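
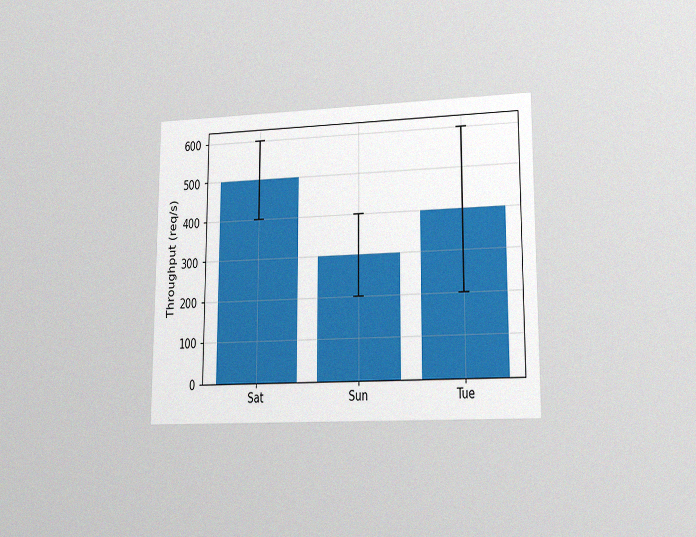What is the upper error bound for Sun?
The chart is viewed at a slight angle, with some photo noise. The Sun bar's upper whisker reaches 400req/s.

400req/s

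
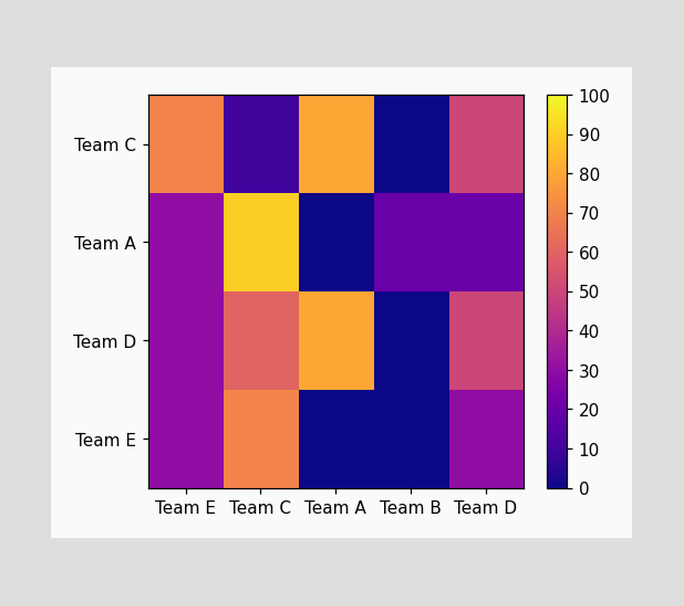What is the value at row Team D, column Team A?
80

Matching cell (Team D, Team A) against the colorbar gives 80.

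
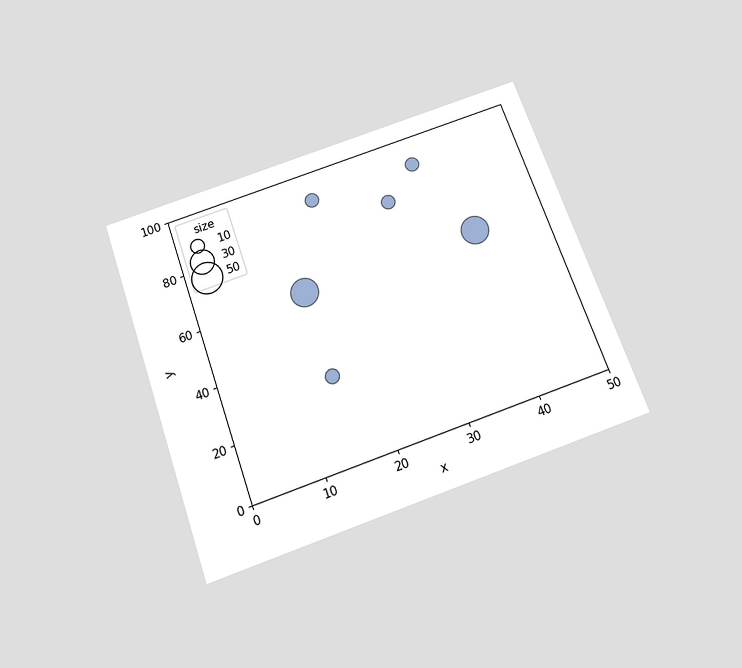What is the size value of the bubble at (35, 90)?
10

The chart is tilted about 19° counter-clockwise and viewed slightly from below. Matching the bubble at (35, 90) against the size legend gives 10.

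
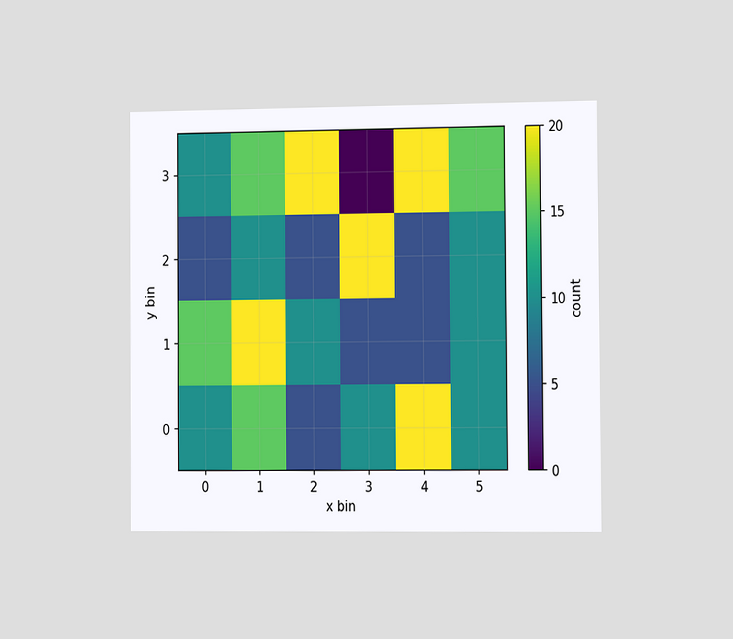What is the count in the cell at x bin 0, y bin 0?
10

The chart is viewed slightly from the right. Matching the cell (0, 0) against the colorbar gives 10.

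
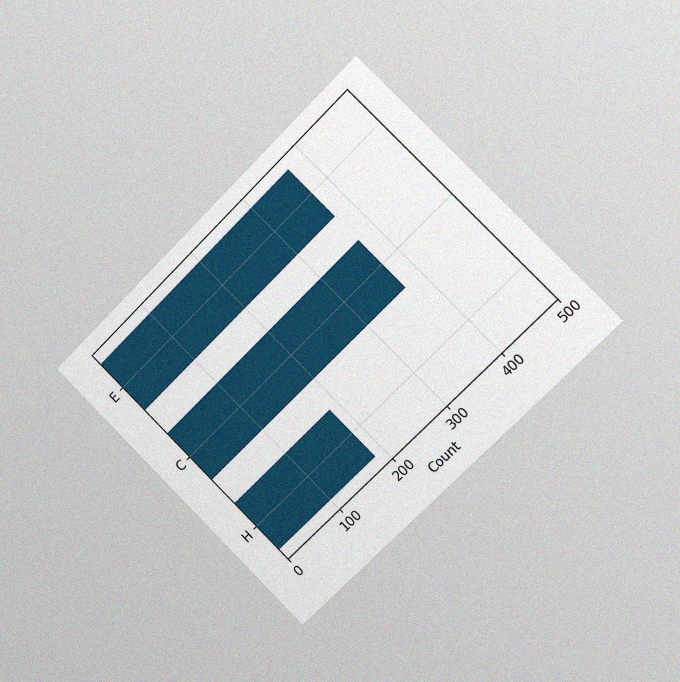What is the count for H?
The chart is tilted about 45° counter-clockwise and viewed slightly from the right, with some photo noise. Reading along the chart's x-axis, the H bar reaches 186.

186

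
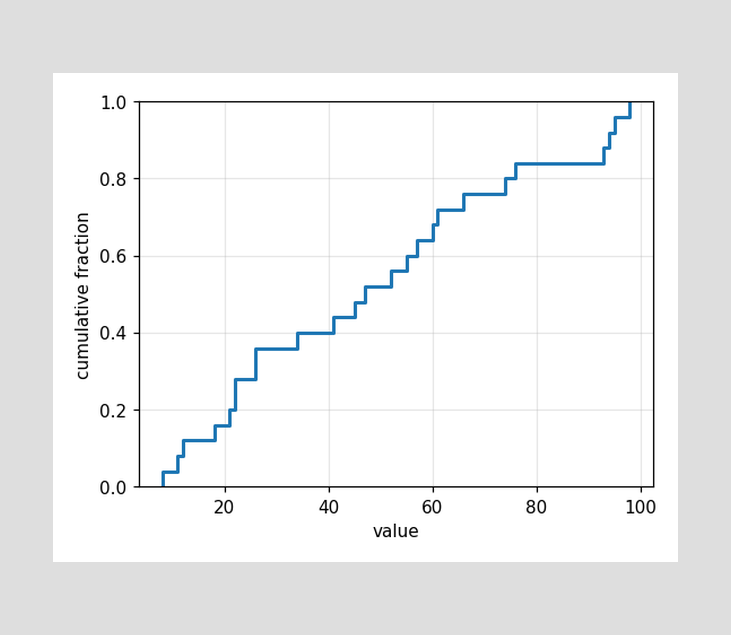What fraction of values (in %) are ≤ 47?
52%

At x=47 the ECDF step is at 52%.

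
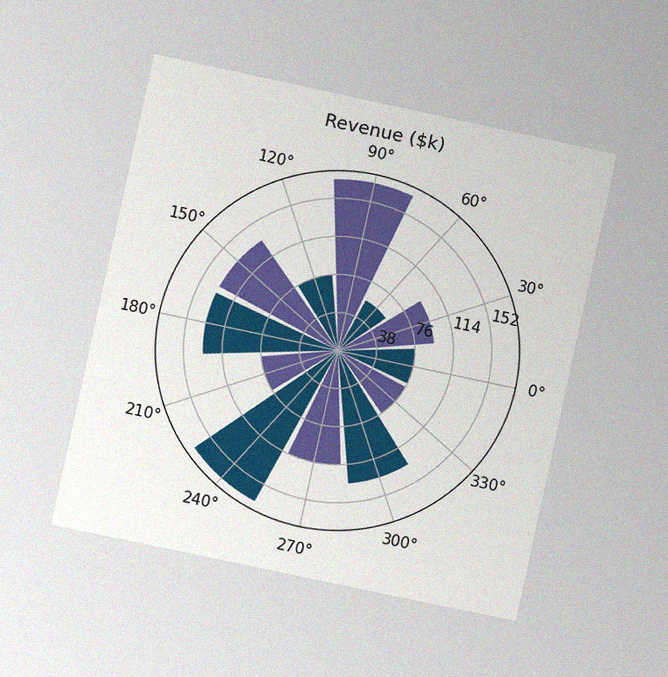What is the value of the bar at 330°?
The chart is tilted about 12° clockwise and viewed at a slight angle, with some photo noise. The bar at 330° reaches $76k on the radial axis.

$76k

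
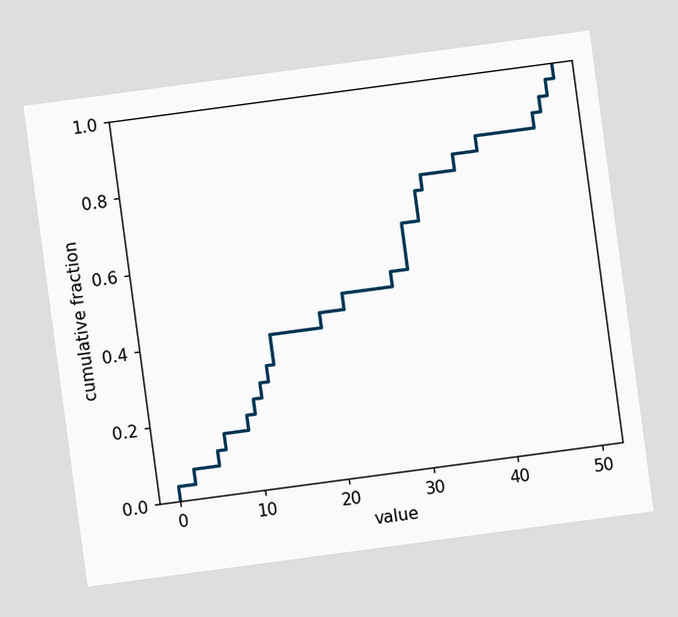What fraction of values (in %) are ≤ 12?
32%

The chart is tilted about 8° counter-clockwise. At x=12 the ECDF step is at 32%.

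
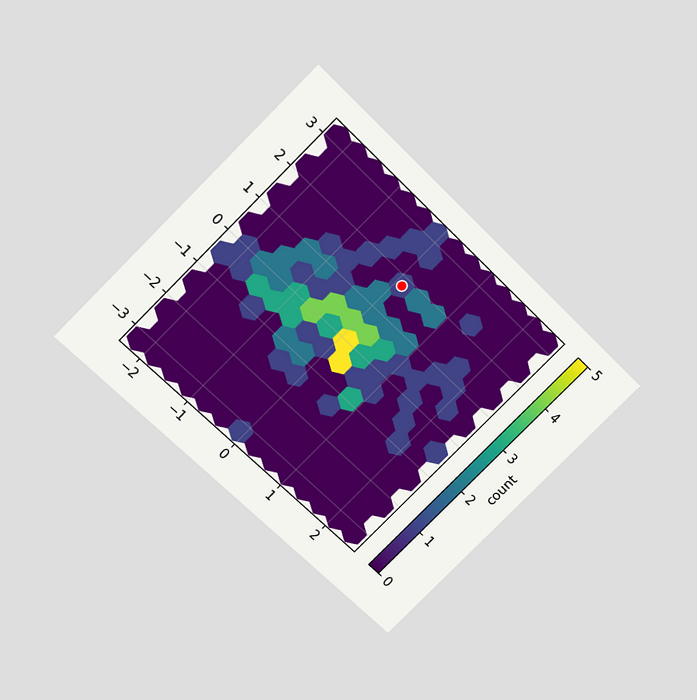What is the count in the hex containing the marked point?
The chart is tilted about 45° clockwise and viewed slightly from above. The marked hex reads 1 on the colorbar.

1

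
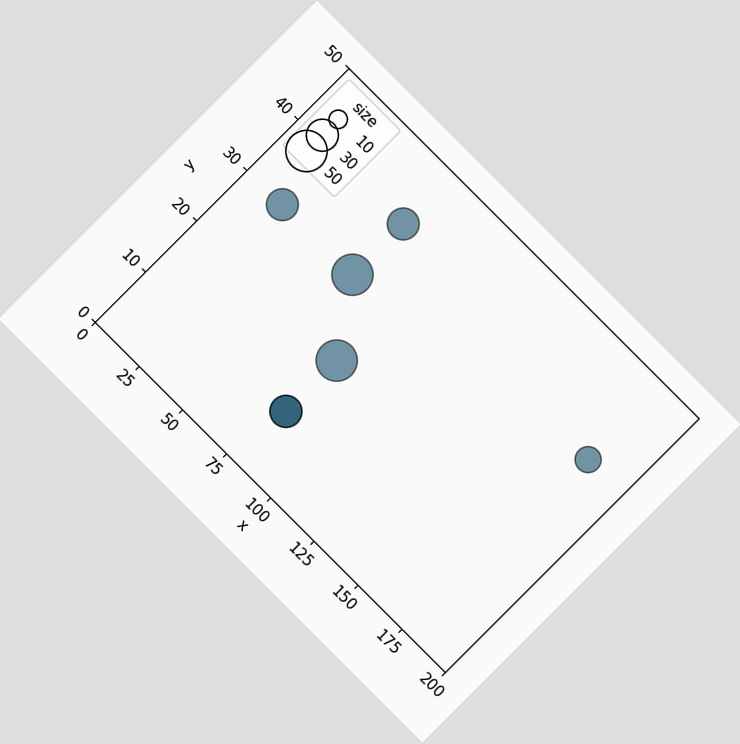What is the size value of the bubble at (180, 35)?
20

The chart is tilted about 45° clockwise. Matching the bubble at (180, 35) against the size legend gives 20.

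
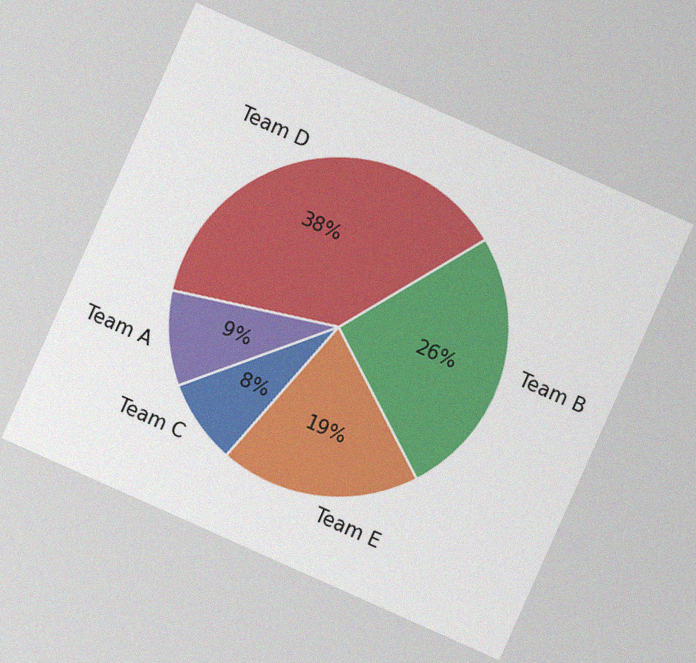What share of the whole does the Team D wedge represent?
The chart is tilted about 24° clockwise, with some photo noise. The Team D slice takes up 38% of the pie.

38%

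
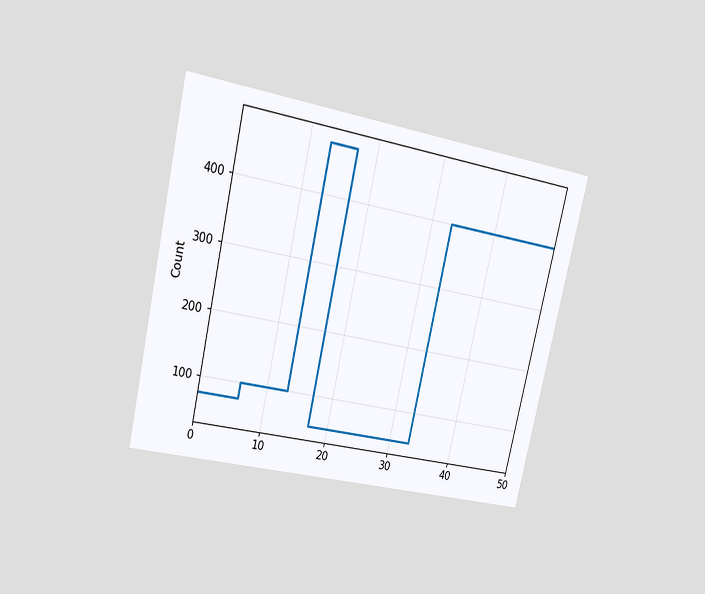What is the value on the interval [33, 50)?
400

The chart is tilted about 13° clockwise and viewed at a slight angle. On [33, 50) the step sits at 400.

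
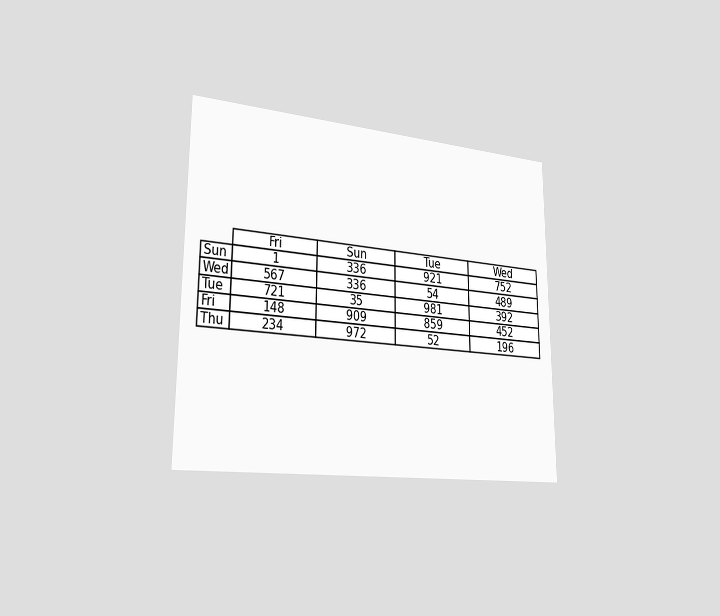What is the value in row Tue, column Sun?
35

The chart is viewed slightly from the left. The (Tue, Sun) cell reads 35.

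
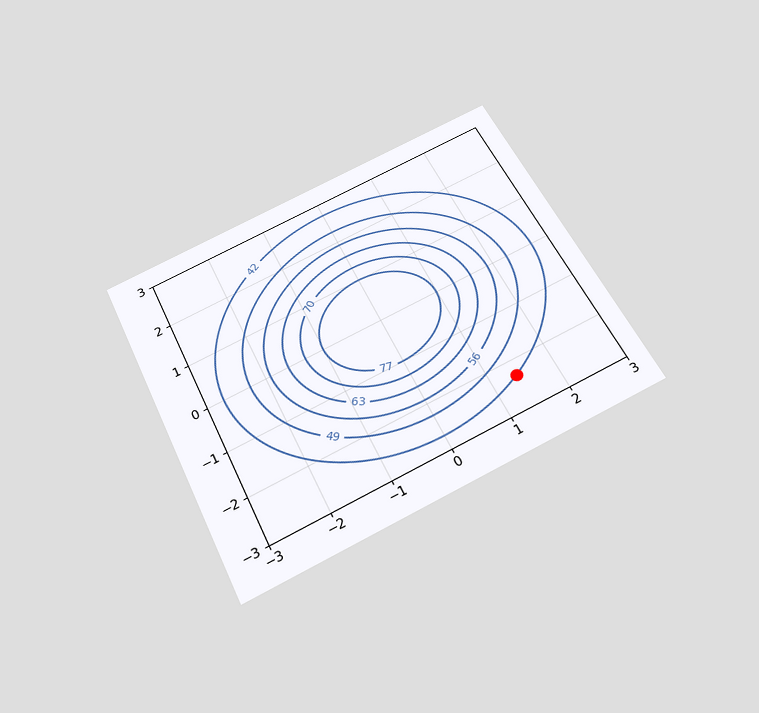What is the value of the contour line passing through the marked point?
42

The chart is tilted about 26° counter-clockwise and viewed slightly from below. The marked point sits on the contour labelled 42.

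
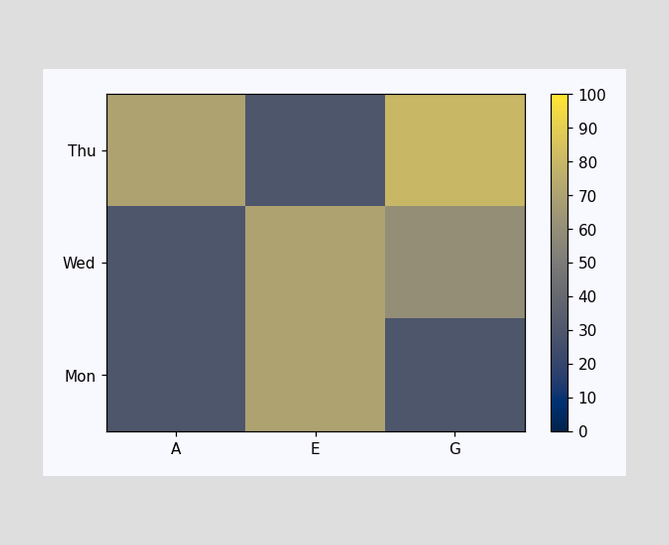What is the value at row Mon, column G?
Matching cell (Mon, G) against the colorbar gives 30.

30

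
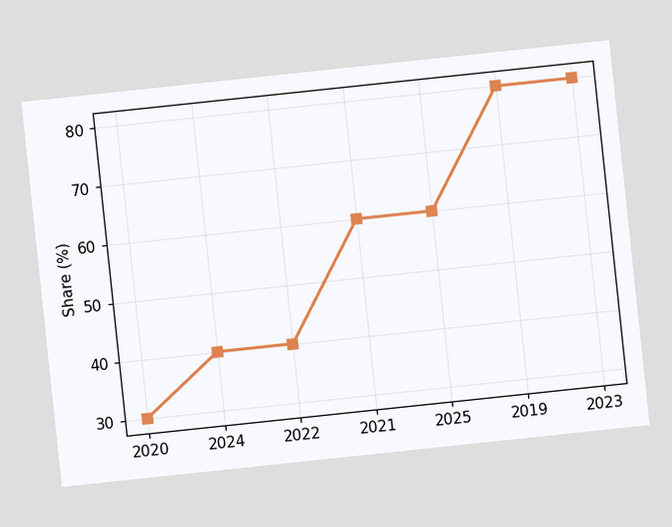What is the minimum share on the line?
30%

The chart is tilted about 6° counter-clockwise. The lowest point is at 2020, and reading across to the y-axis gives 30%.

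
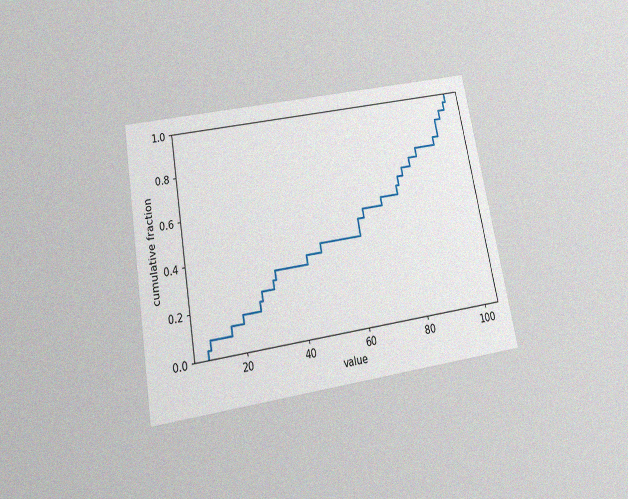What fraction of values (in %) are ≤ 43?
36%

The chart is tilted about 10° counter-clockwise and viewed slightly from below, with some photo noise. At x=43 the ECDF step is at 36%.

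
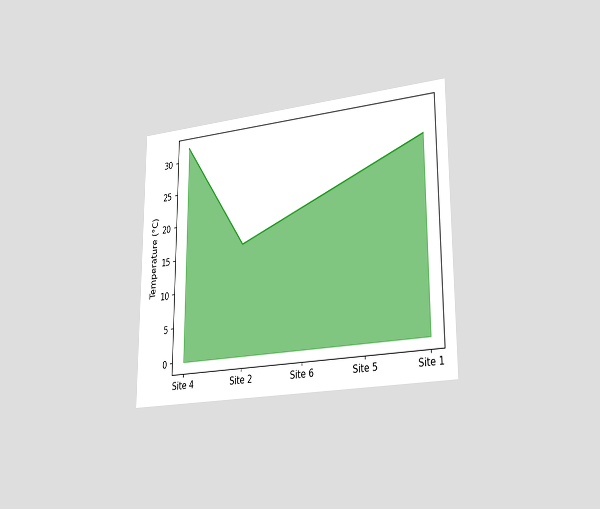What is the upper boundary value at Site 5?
The chart is viewed slightly from the right. At Site 5 the upper boundary is at 24°C.

24°C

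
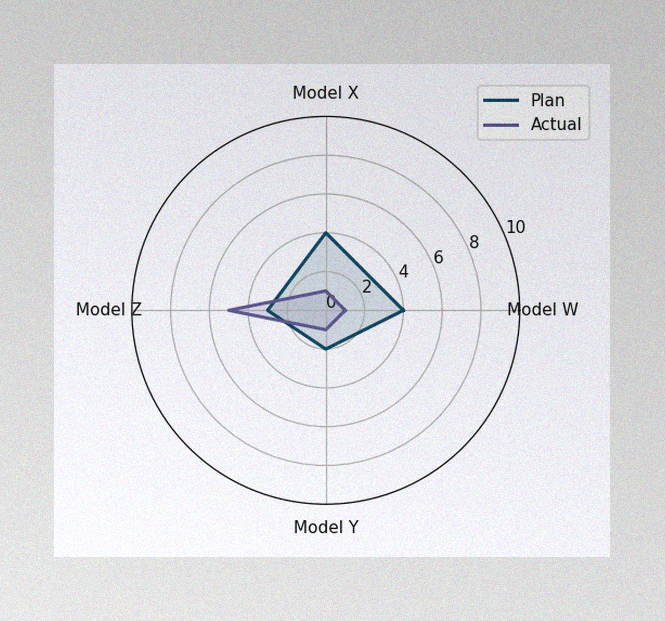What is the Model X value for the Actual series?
1

The image has some photo noise and uneven lighting. On the Model X axis, Actual reaches 1.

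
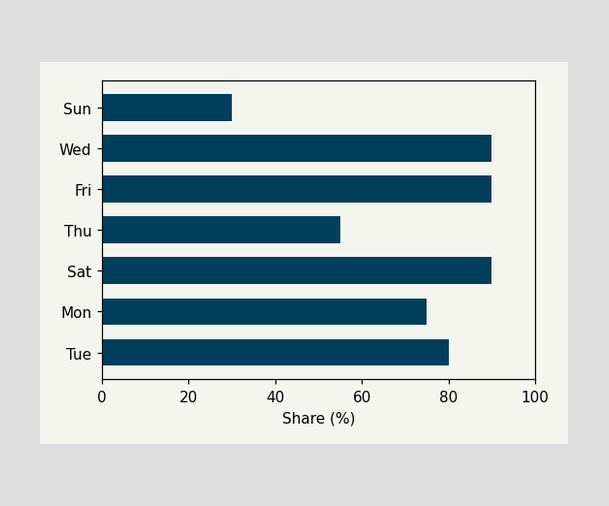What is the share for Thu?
Reading along the chart's x-axis, the Thu bar reaches 55%.

55%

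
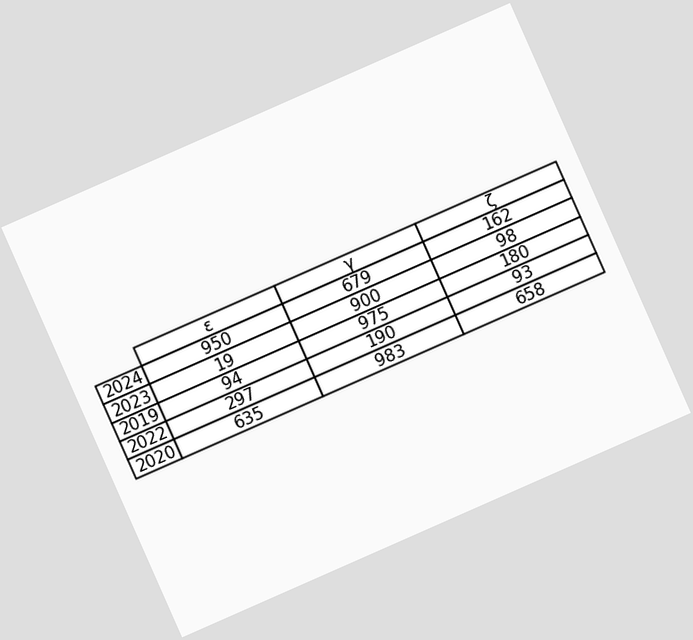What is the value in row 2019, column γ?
975

The chart is tilted about 24° counter-clockwise. The (2019, γ) cell reads 975.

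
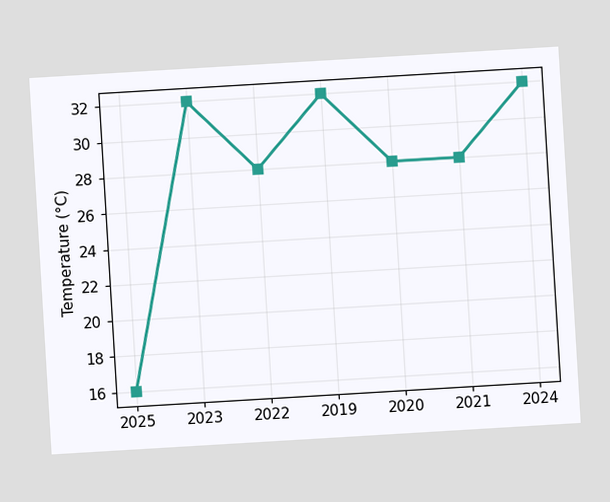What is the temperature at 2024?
The chart is tilted about 3° counter-clockwise. At 2024, the line is at 32°C.

32°C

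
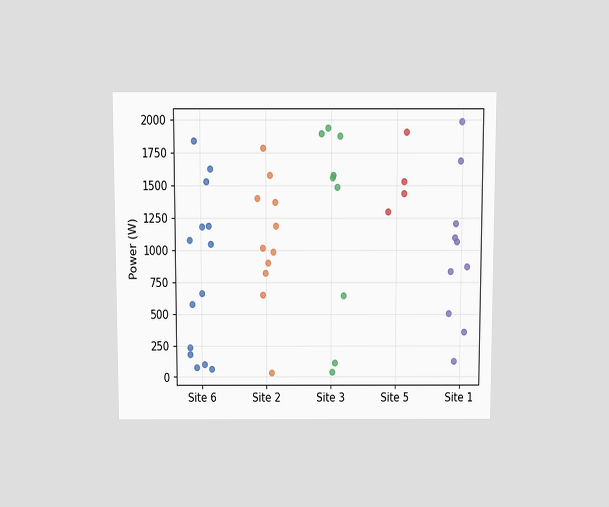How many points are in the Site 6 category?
14

The chart is viewed slightly from above. Counting the markers in the Site 6 column gives 14.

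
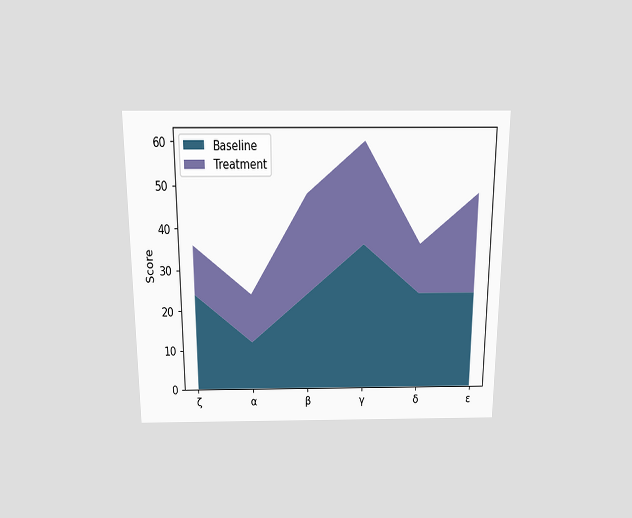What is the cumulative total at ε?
The chart is viewed slightly from above. The stacked total at ε reaches 48.

48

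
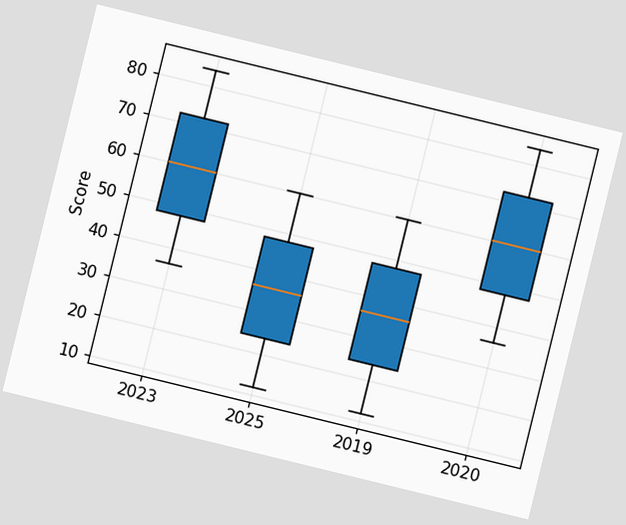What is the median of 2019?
The chart is tilted about 14° clockwise. The median line in the 2019 box sits at 36.

36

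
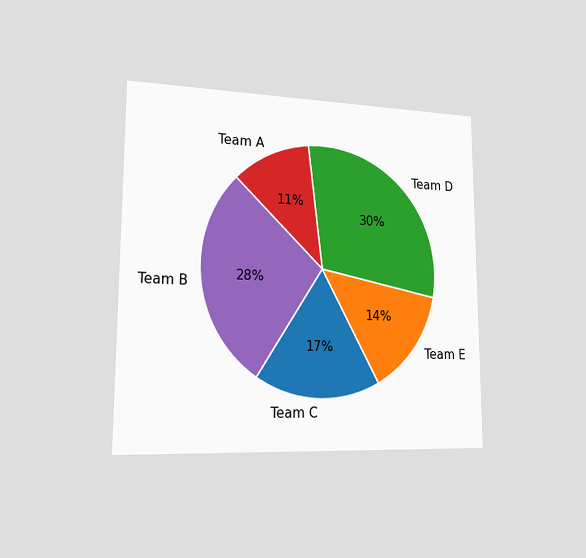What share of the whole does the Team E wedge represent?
14%

The chart is viewed slightly from the left. The Team E slice takes up 14% of the pie.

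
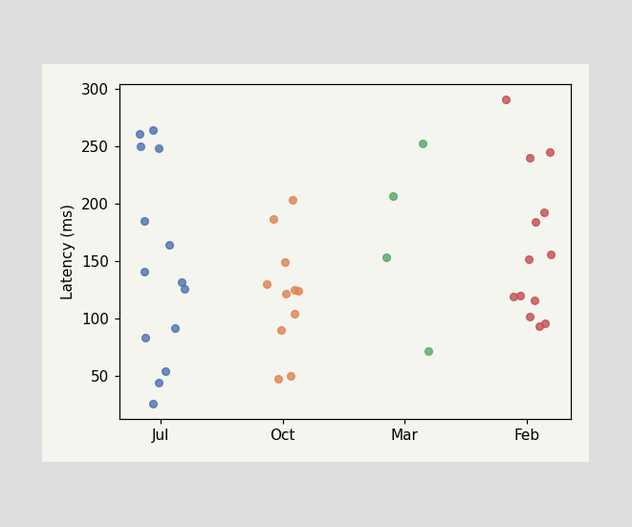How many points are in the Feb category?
13

Counting the markers in the Feb column gives 13.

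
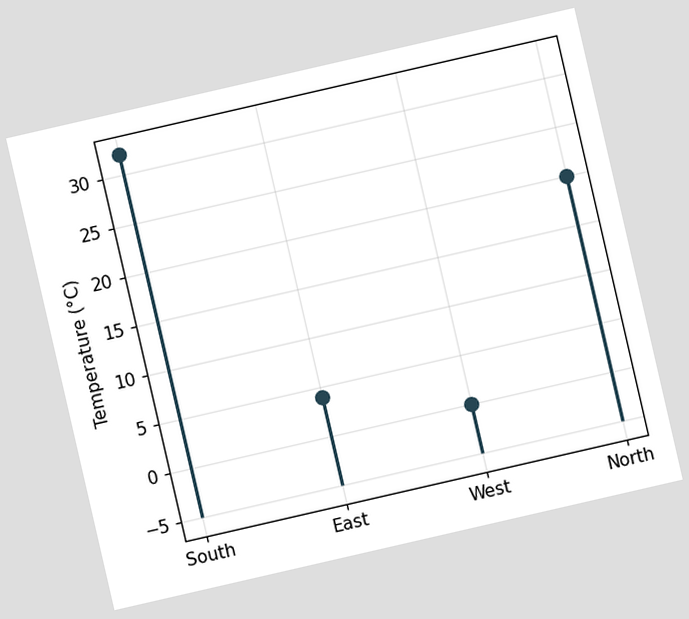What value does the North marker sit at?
20°C

The chart is tilted about 13° counter-clockwise. The North marker sits at 20°C.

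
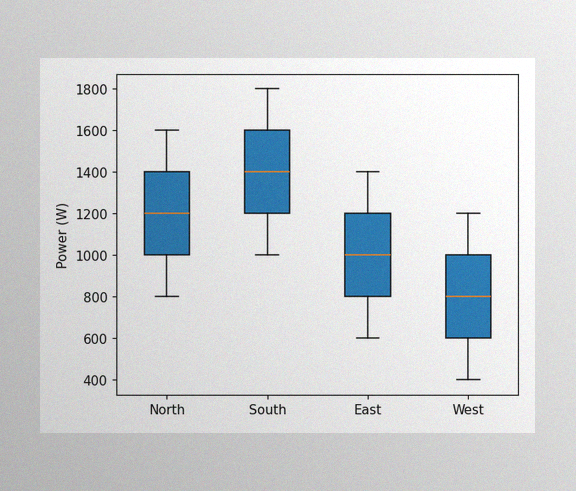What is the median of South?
The image has some photo noise and uneven lighting. The median line in the South box sits at 1400W.

1400W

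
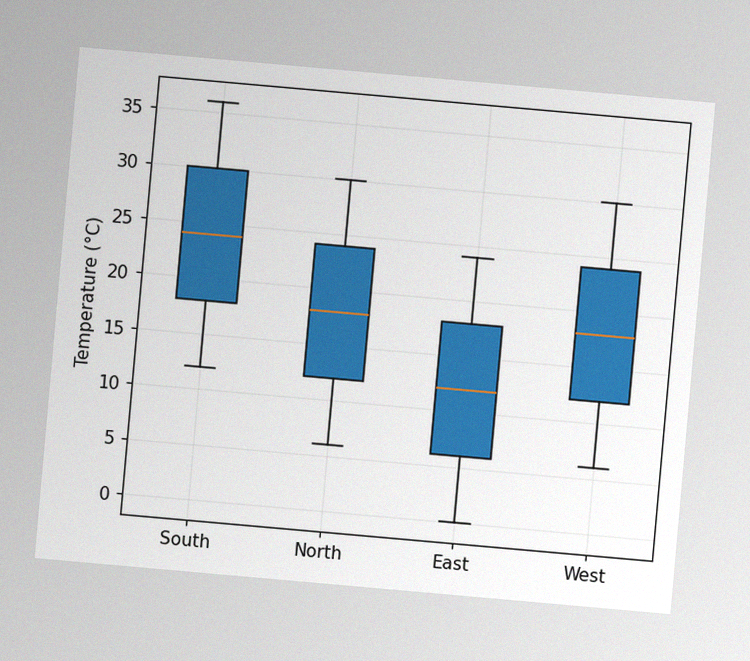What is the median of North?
18°C

The chart is tilted about 5° clockwise, with some photo noise. The median line in the North box sits at 18°C.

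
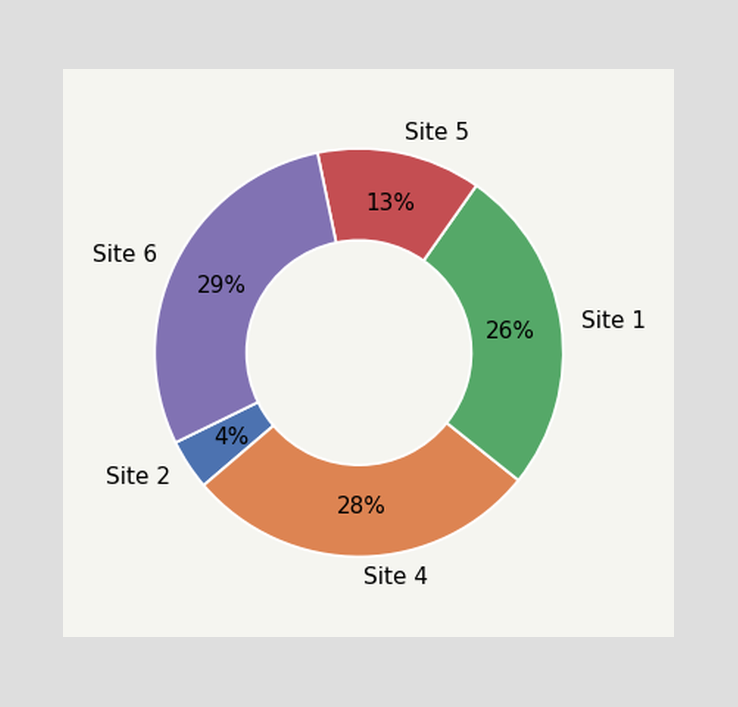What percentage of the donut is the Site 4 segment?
28%

The Site 4 segment takes up 28% of the ring.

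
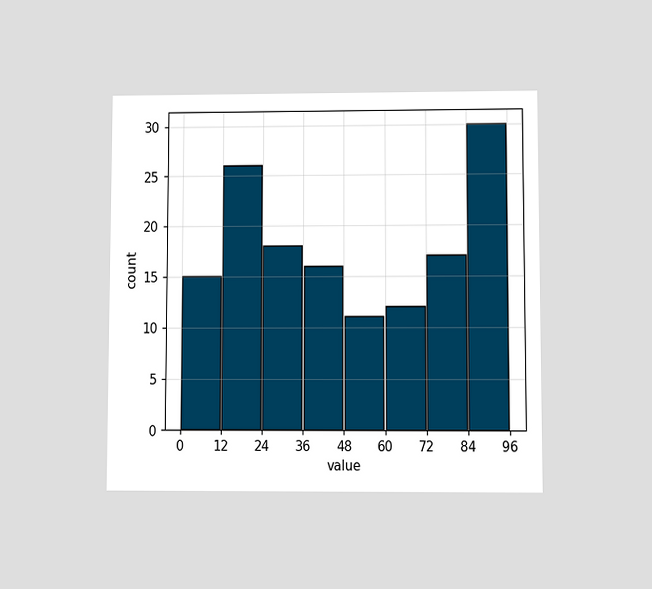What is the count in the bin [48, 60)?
11

The chart is viewed at a slight angle. The [48, 60) bin has height 11.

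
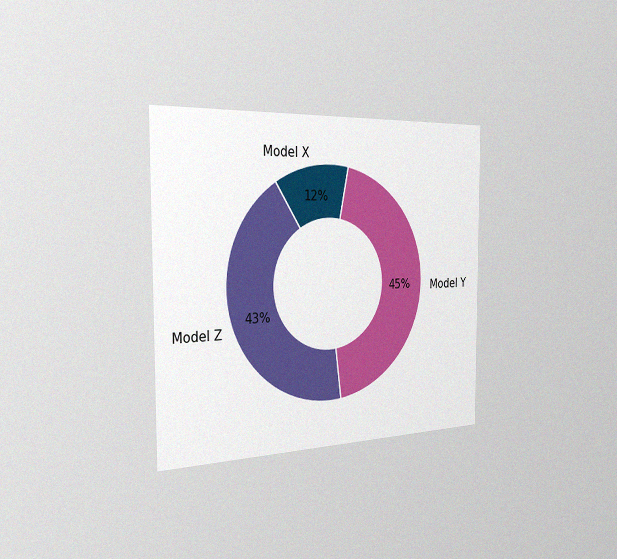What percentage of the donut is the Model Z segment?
The chart is viewed slightly from the left, with some photo noise. The Model Z segment takes up 43% of the ring.

43%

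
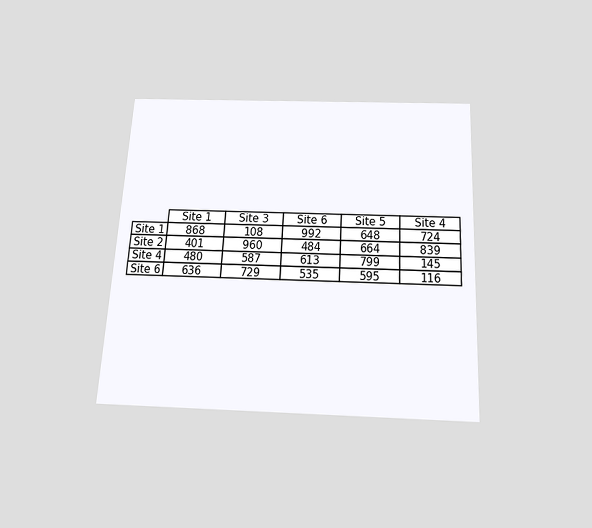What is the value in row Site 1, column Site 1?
868

The chart is tilted about 3° clockwise and viewed slightly from below. The (Site 1, Site 1) cell reads 868.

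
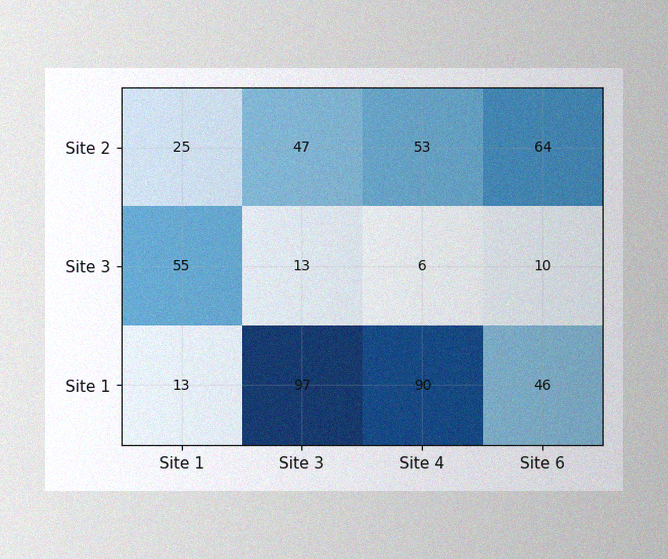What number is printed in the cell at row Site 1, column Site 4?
The image has some photo noise and uneven lighting. The (Site 1, Site 4) cell reads 90.

90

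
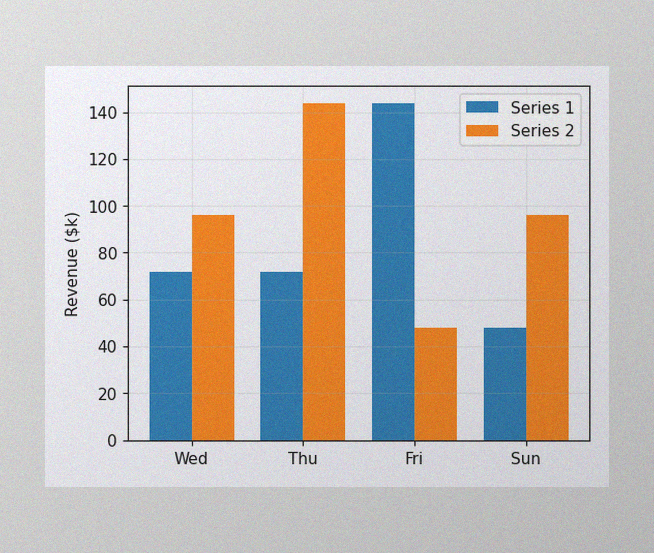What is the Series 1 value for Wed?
The image has some photo noise and uneven lighting. The Series 1 bar at Wed reaches $72k on the y-axis.

$72k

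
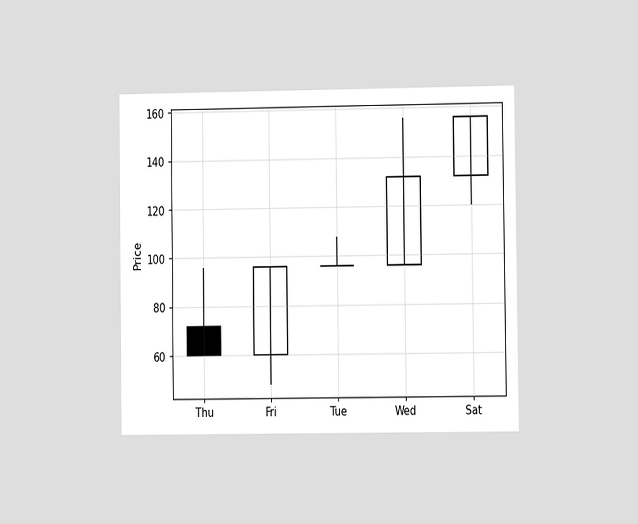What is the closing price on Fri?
The chart is viewed at a slight angle. The Fri candle closes at 96.

96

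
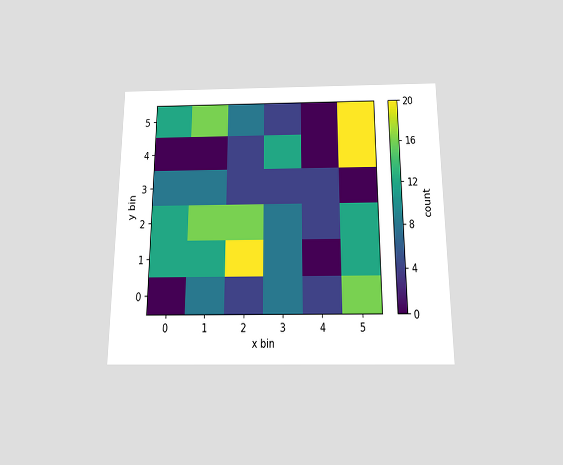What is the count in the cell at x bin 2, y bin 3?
4

The chart is viewed slightly from below. Matching the cell (2, 3) against the colorbar gives 4.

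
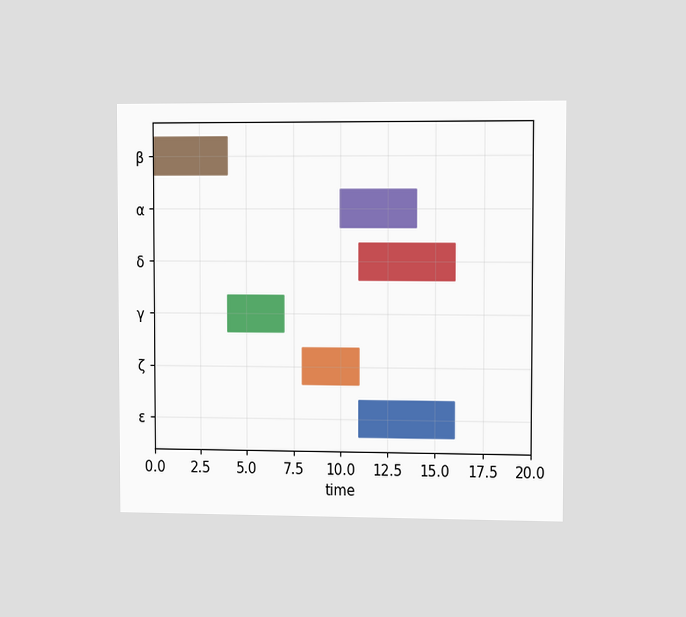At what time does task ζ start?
8

The chart is viewed slightly from the right. The ζ bar begins at t=8.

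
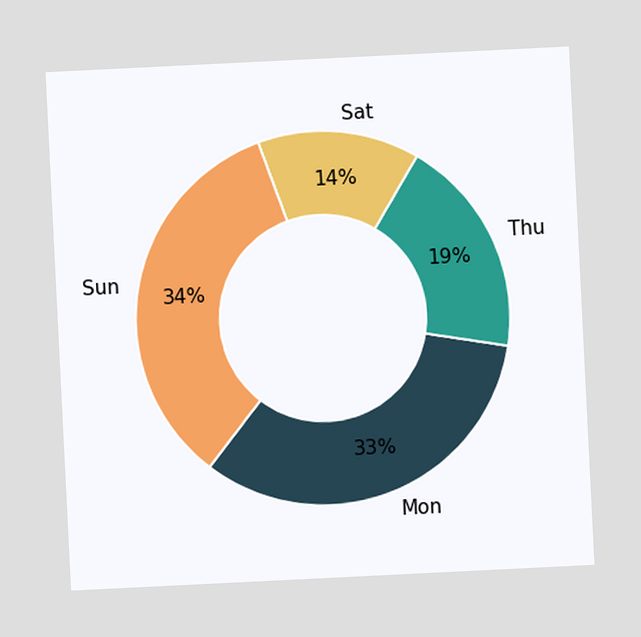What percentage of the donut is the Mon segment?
The chart is tilted about 3° counter-clockwise. The Mon segment takes up 33% of the ring.

33%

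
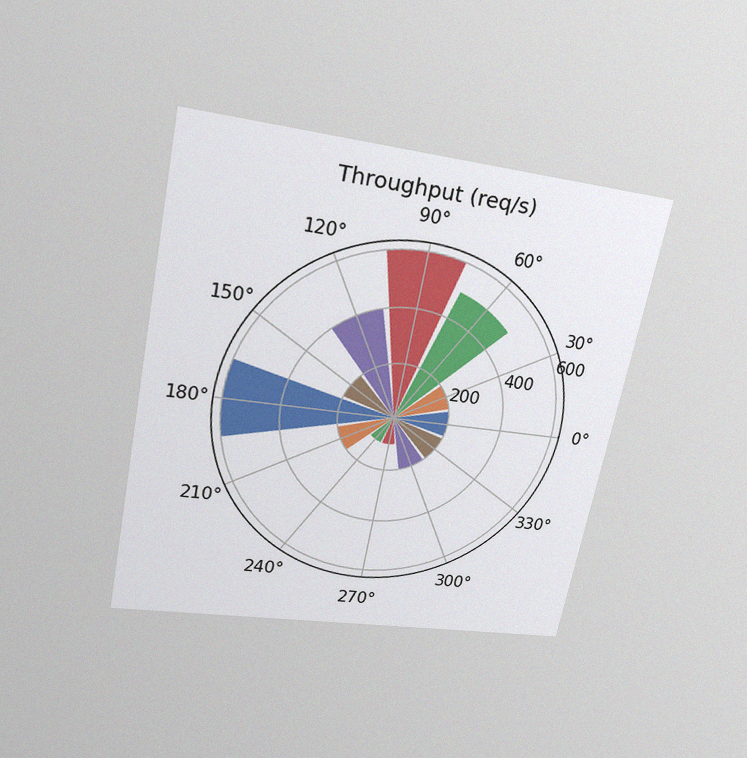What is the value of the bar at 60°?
500req/s

The chart is tilted about 11° clockwise and viewed slightly from above, with some photo noise. The bar at 60° reaches 500req/s on the radial axis.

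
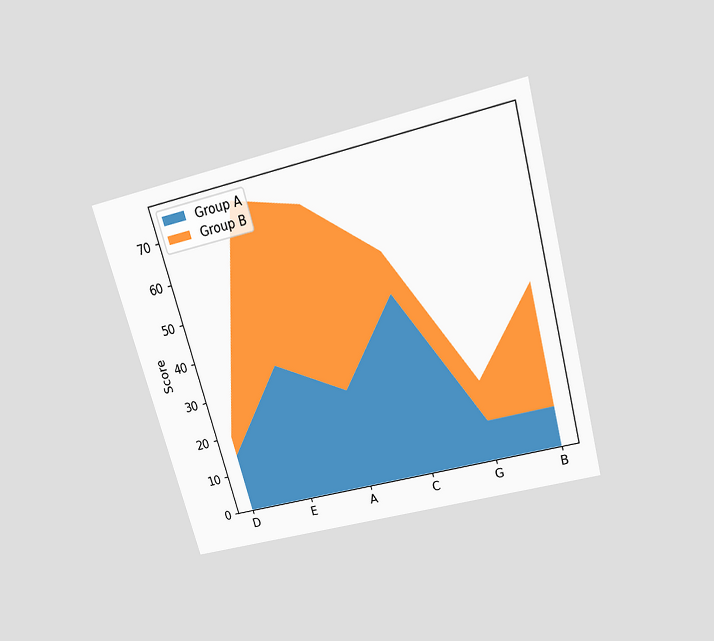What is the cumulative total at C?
The chart is tilted about 15° counter-clockwise and viewed slightly from above. The stacked total at C reaches 55.

55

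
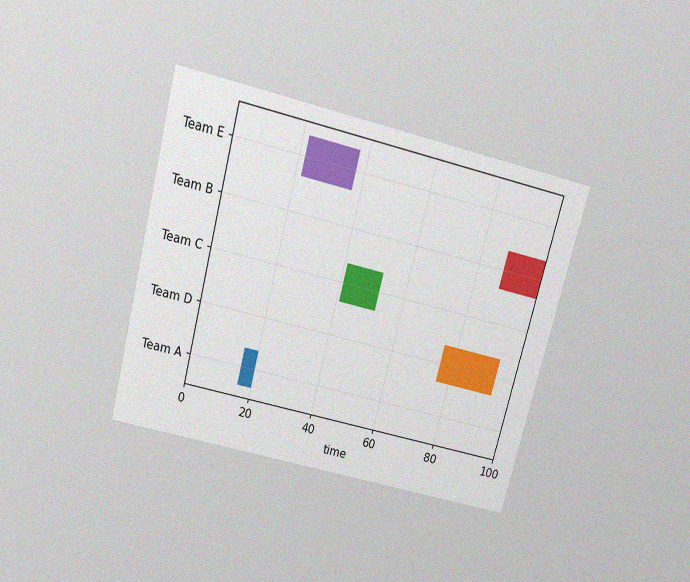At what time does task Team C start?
The chart is tilted about 15° clockwise and viewed slightly from above, with some photo noise. The Team C bar begins at t=41.

41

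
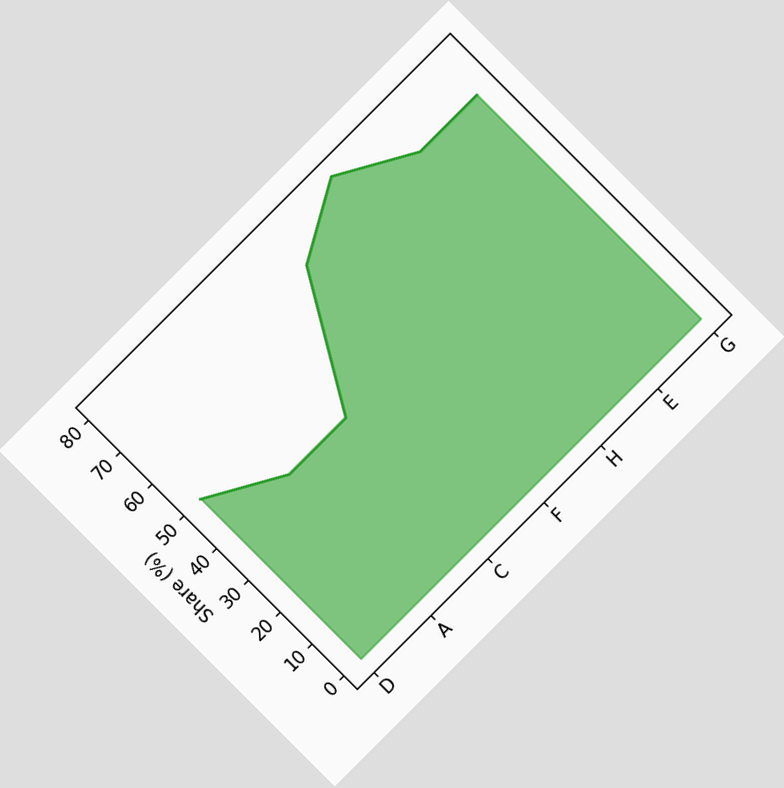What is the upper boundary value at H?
The chart is tilted about 45° counter-clockwise. At H the upper boundary is at 80%.

80%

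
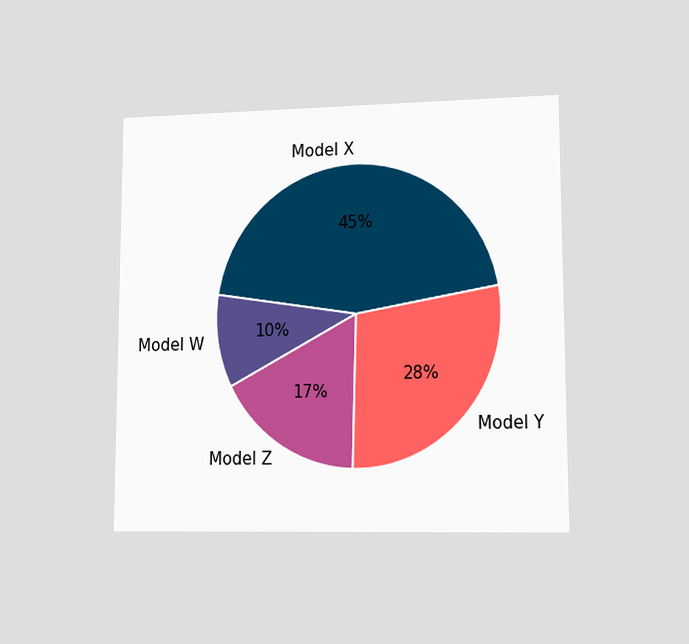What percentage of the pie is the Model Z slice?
The chart is viewed at a slight angle. The Model Z slice takes up 17% of the pie.

17%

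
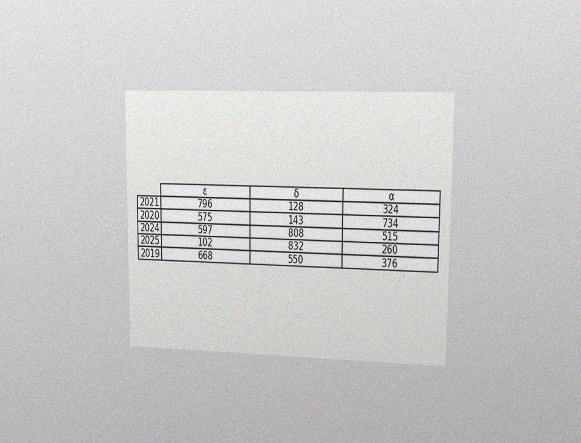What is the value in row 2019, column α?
The chart is viewed slightly from the right, with some photo noise. The (2019, α) cell reads 376.

376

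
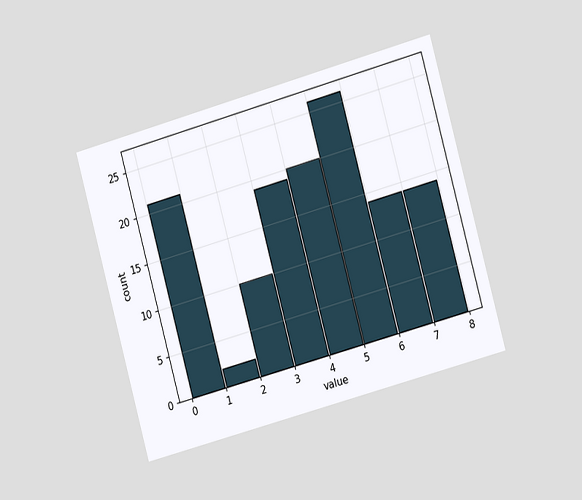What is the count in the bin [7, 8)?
The chart is tilted about 15° counter-clockwise and viewed slightly from the right. The [7, 8) bin has height 14.

14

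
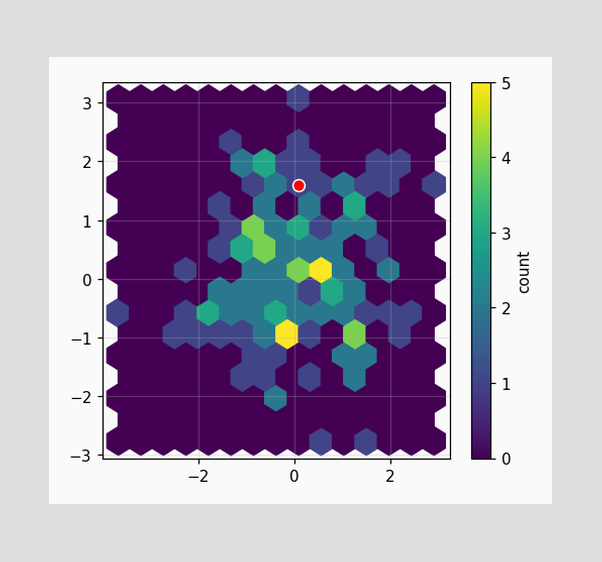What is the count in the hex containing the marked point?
The marked hex reads 1 on the colorbar.

1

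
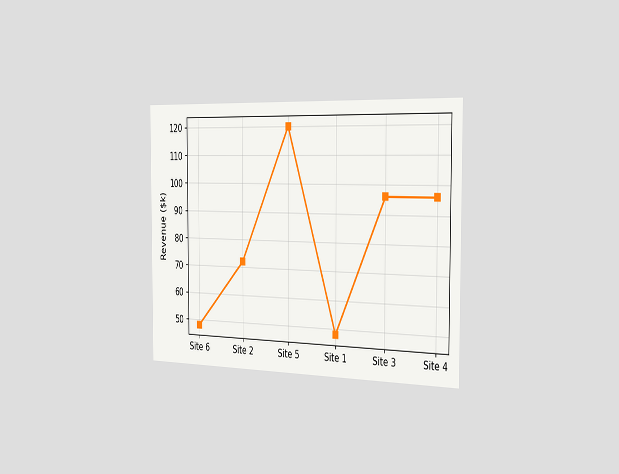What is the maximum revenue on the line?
$120k

The chart is viewed slightly from the right. The highest point is at Site 5, and reading across to the y-axis gives $120k.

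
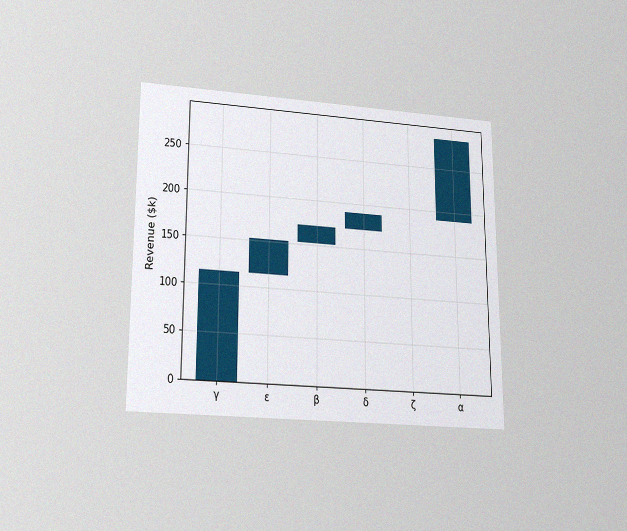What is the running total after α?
The chart is viewed slightly from below, with some photo noise. After α the running total reaches $285k.

$285k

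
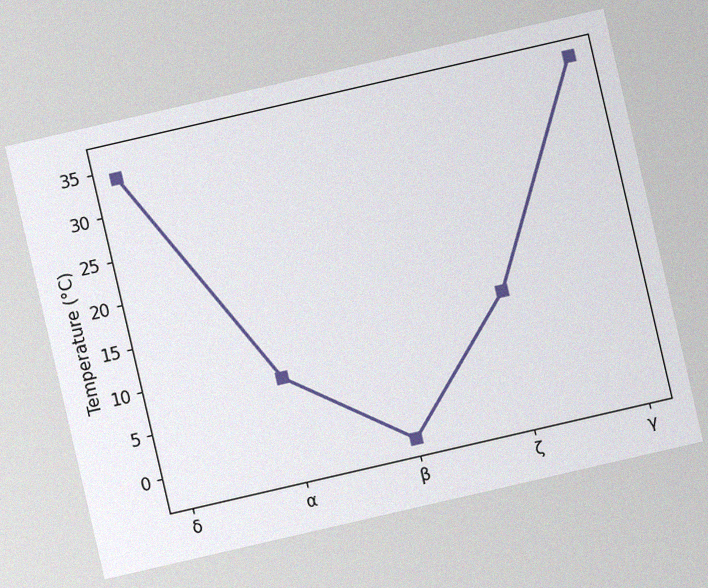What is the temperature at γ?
36°C

The chart is tilted about 13° counter-clockwise, with some photo noise. At γ, the line is at 36°C.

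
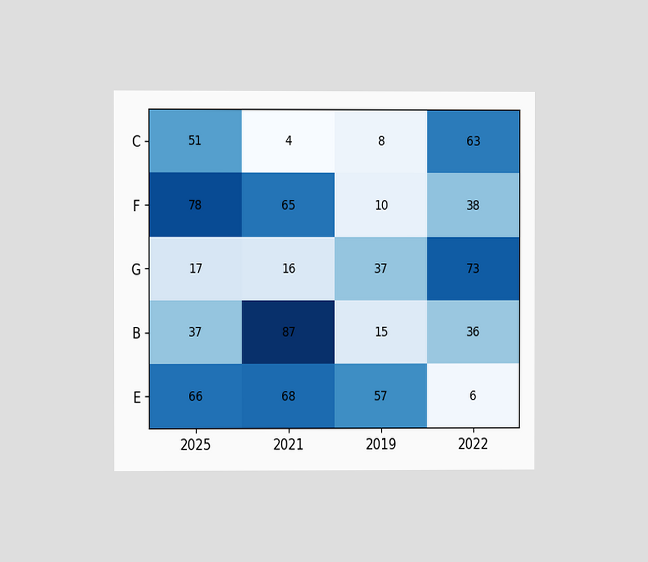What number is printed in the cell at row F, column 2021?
65

The chart is viewed at a slight angle. The (F, 2021) cell reads 65.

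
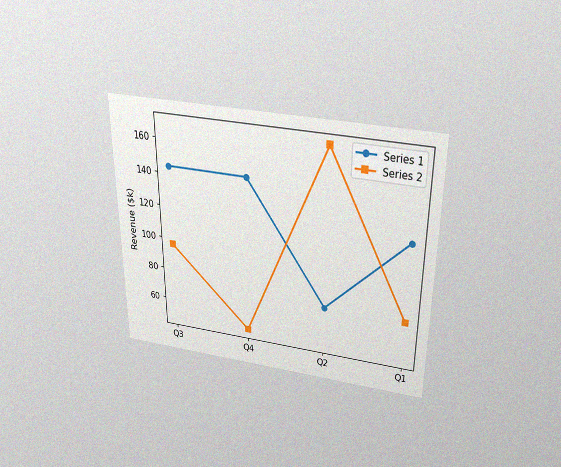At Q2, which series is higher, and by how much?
The chart is viewed slightly from above, with some photo noise. At Q2, Series 2 sits above the other line by $96k.

Series 2, by $96k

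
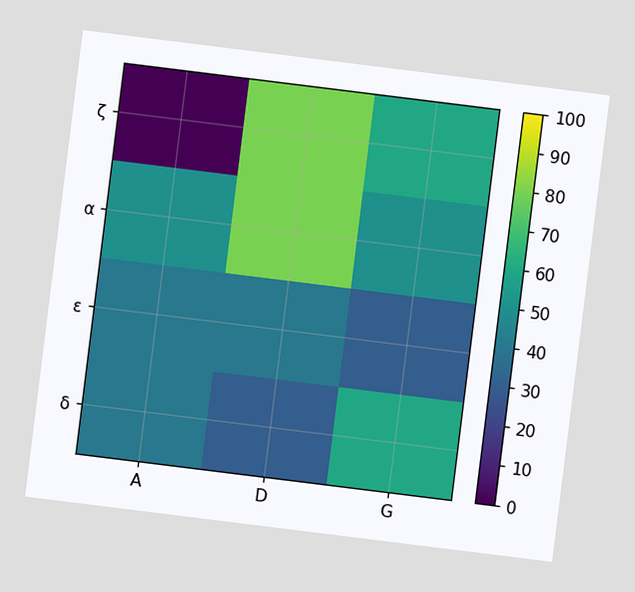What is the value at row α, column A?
The chart is tilted about 7° clockwise. Matching cell (α, A) against the colorbar gives 50.

50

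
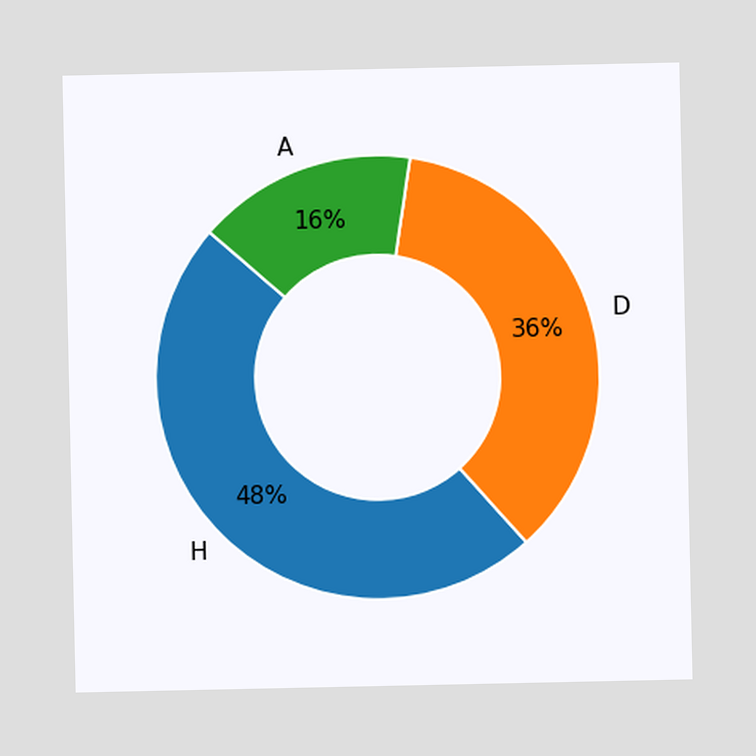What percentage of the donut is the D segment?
The D segment takes up 36% of the ring.

36%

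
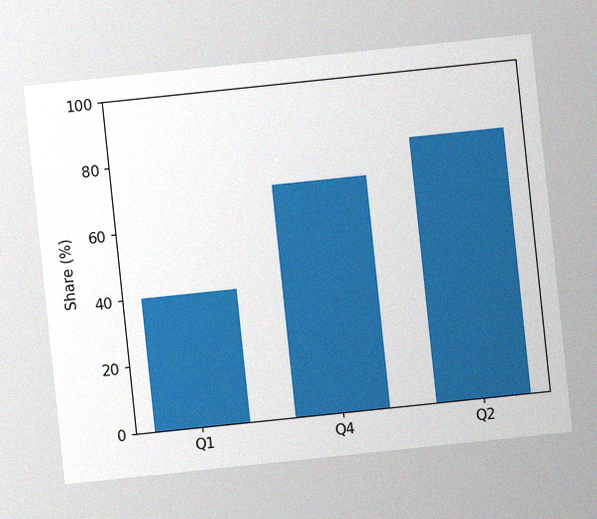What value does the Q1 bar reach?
40%

The chart is tilted about 6° counter-clockwise, with some photo noise. Reading along the chart's y-axis, the Q1 bar reaches 40%.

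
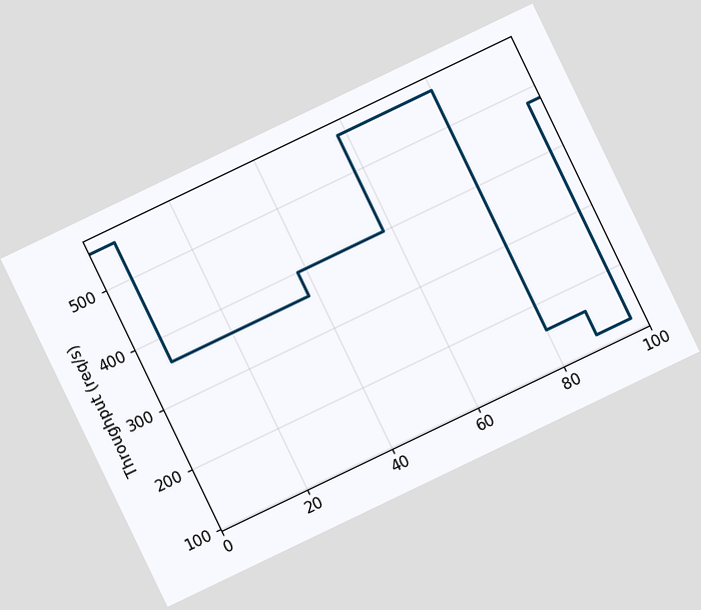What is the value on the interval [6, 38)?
The chart is tilted about 26° counter-clockwise. On [6, 38) the step sits at 360req/s.

360req/s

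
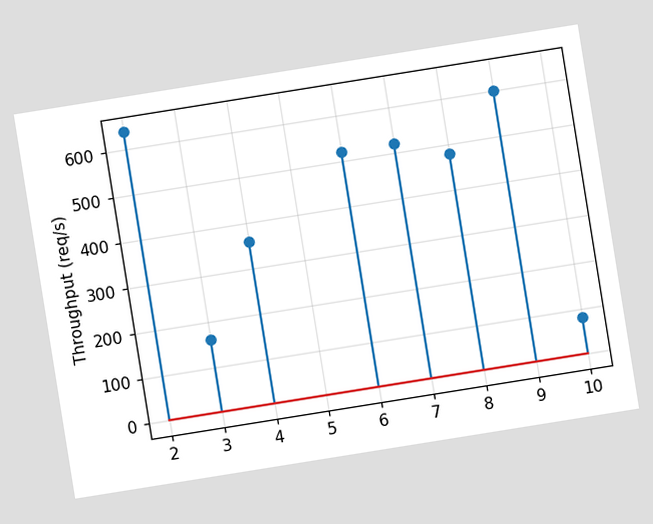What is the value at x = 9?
600req/s

The chart is tilted about 9° counter-clockwise. The stem at x=9 reaches 600req/s.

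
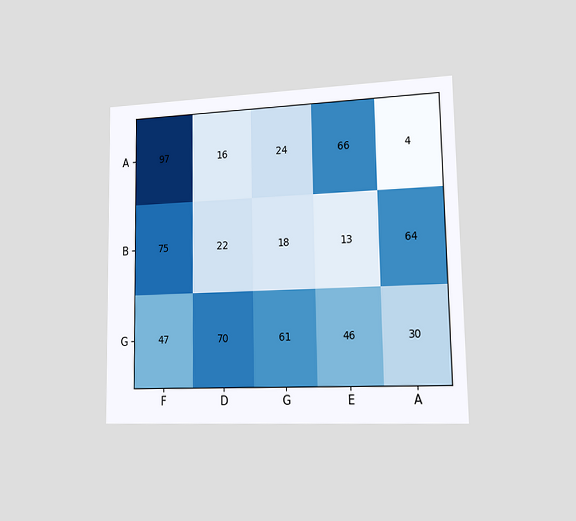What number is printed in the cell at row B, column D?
The chart is viewed slightly from the right. The (B, D) cell reads 22.

22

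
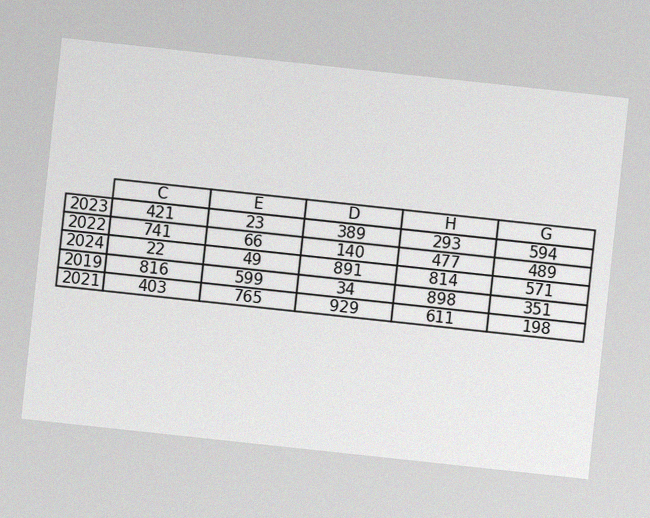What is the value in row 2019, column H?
898

The chart is tilted about 6° clockwise, with some photo noise. The (2019, H) cell reads 898.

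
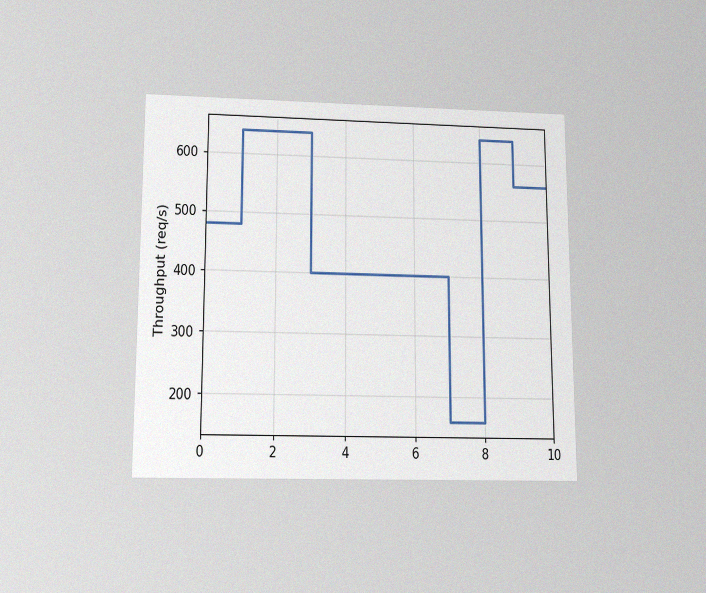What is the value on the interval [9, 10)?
560req/s

The chart is viewed slightly from below, with some photo noise. On [9, 10) the step sits at 560req/s.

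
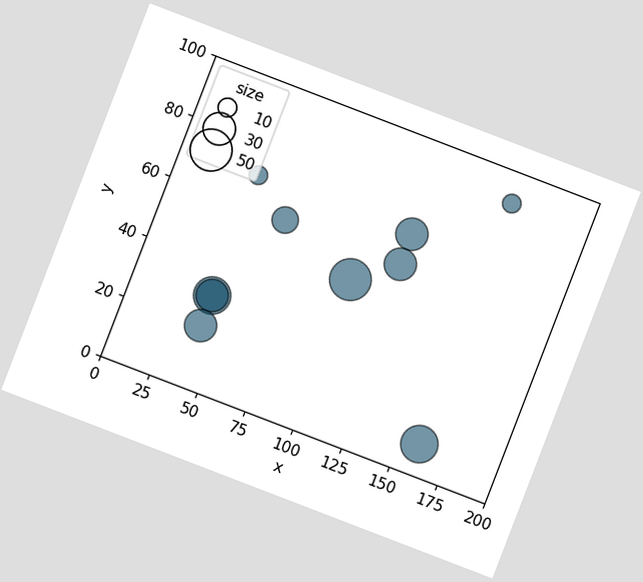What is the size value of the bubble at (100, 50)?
50

The chart is tilted about 21° clockwise. Matching the bubble at (100, 50) against the size legend gives 50.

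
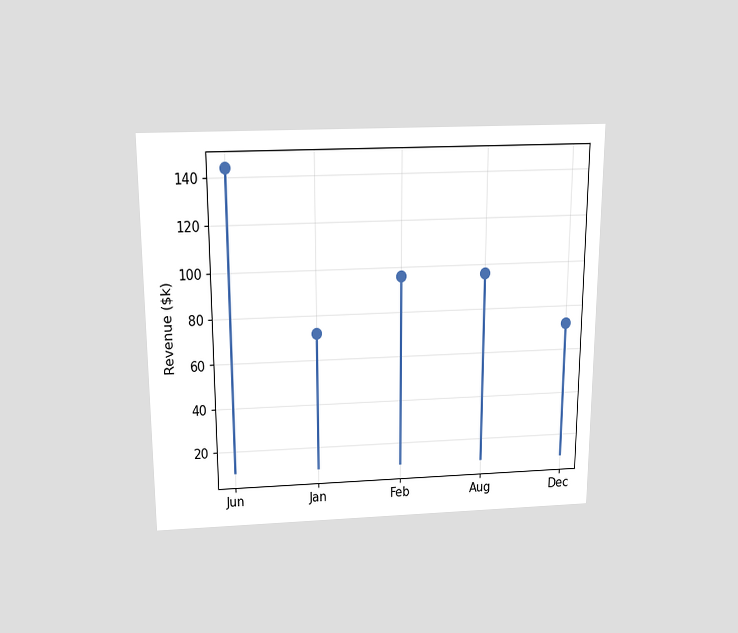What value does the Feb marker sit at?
$96k

The chart is viewed slightly from above. The Feb marker sits at $96k.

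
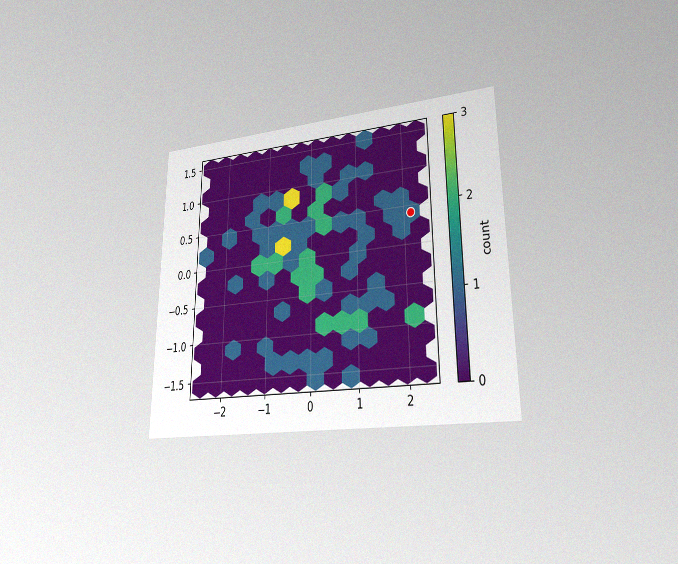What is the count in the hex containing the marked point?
The chart is viewed at a slight angle, with some photo noise. The marked hex reads 1 on the colorbar.

1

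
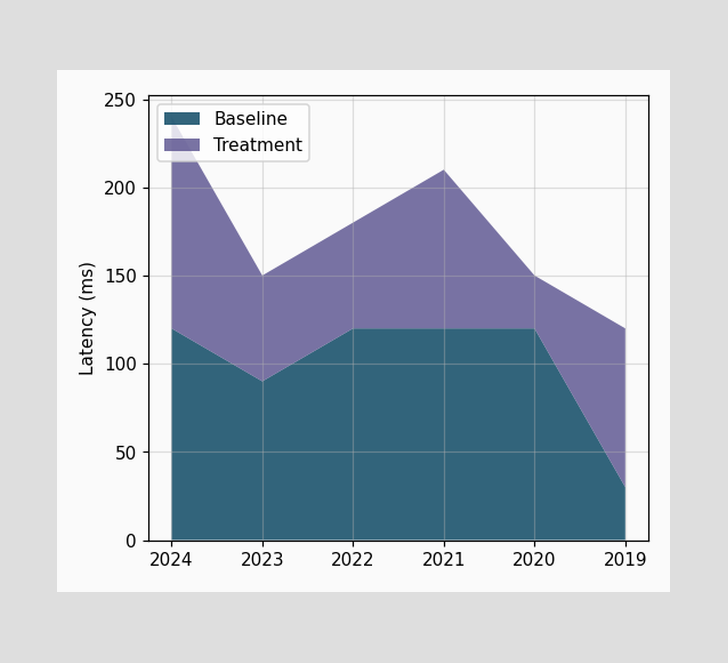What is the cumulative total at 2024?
The stacked total at 2024 reaches 240ms.

240ms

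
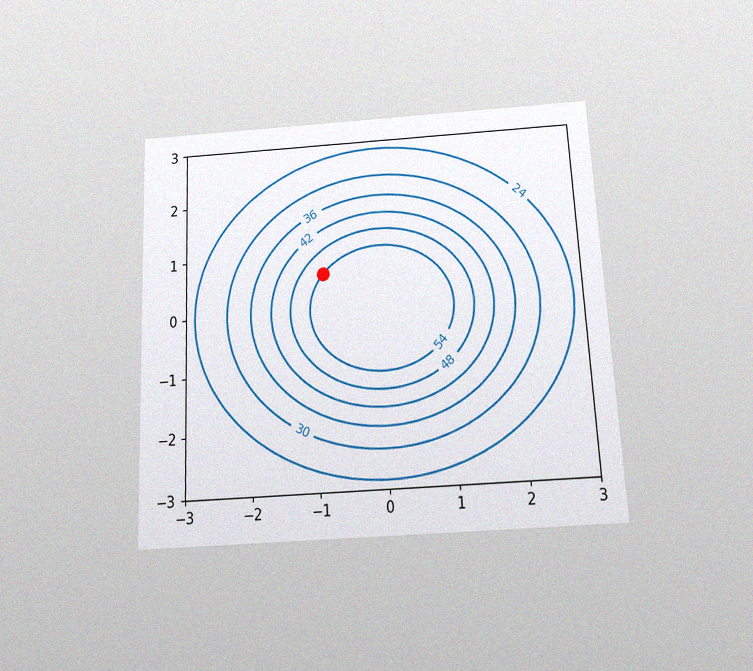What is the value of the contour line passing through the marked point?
54

The chart is tilted about 3° counter-clockwise and viewed slightly from below, with some photo noise. The marked point sits on the contour labelled 54.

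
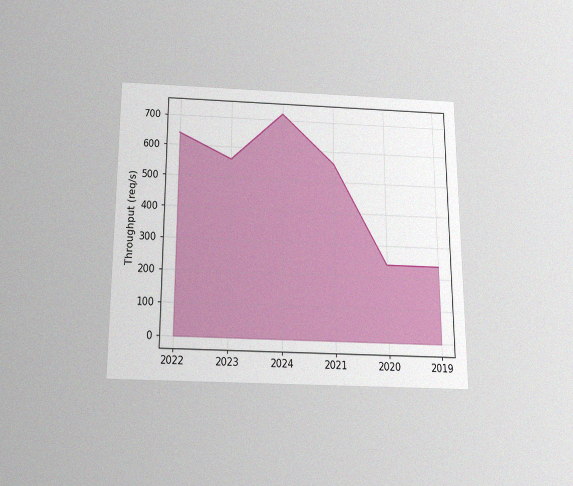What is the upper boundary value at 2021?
560req/s

The chart is viewed slightly from below, with some photo noise. At 2021 the upper boundary is at 560req/s.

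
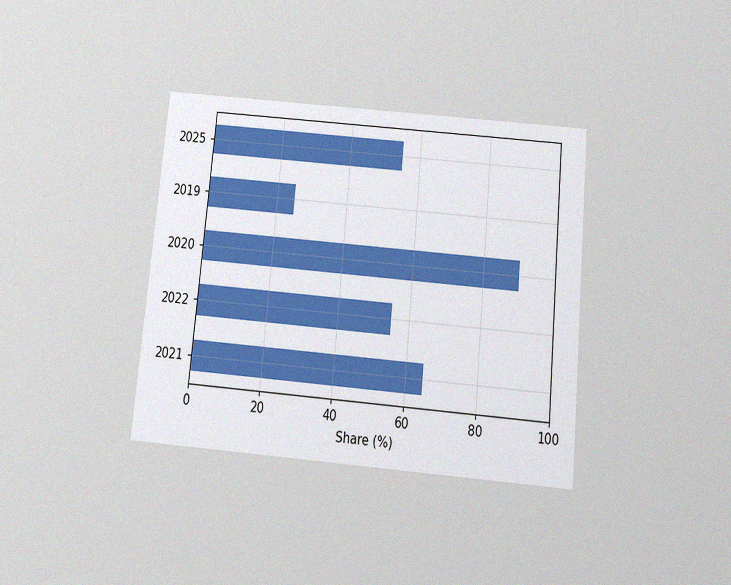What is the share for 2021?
65%

The chart is tilted about 5° clockwise and viewed slightly from below, with some photo noise. Reading along the chart's x-axis, the 2021 bar reaches 65%.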